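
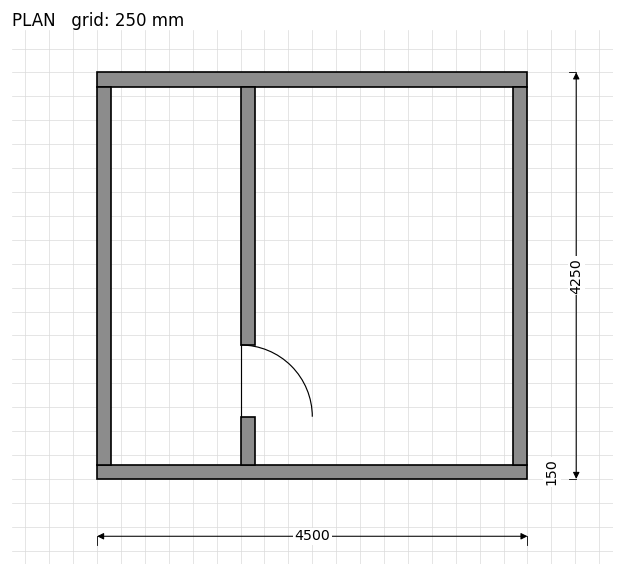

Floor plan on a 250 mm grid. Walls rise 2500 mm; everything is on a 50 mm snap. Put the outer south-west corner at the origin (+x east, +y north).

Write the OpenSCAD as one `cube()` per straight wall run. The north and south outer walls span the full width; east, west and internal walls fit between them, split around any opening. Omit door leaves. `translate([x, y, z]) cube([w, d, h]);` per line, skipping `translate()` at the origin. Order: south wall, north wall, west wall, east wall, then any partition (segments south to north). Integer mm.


cube([4500, 150, 2500]);
translate([0, 4100, 0]) cube([4500, 150, 2500]);
translate([0, 150, 0]) cube([150, 3950, 2500]);
translate([4350, 150, 0]) cube([150, 3950, 2500]);
translate([1500, 150, 0]) cube([150, 500, 2500]);
translate([1500, 1400, 0]) cube([150, 2700, 2500]);


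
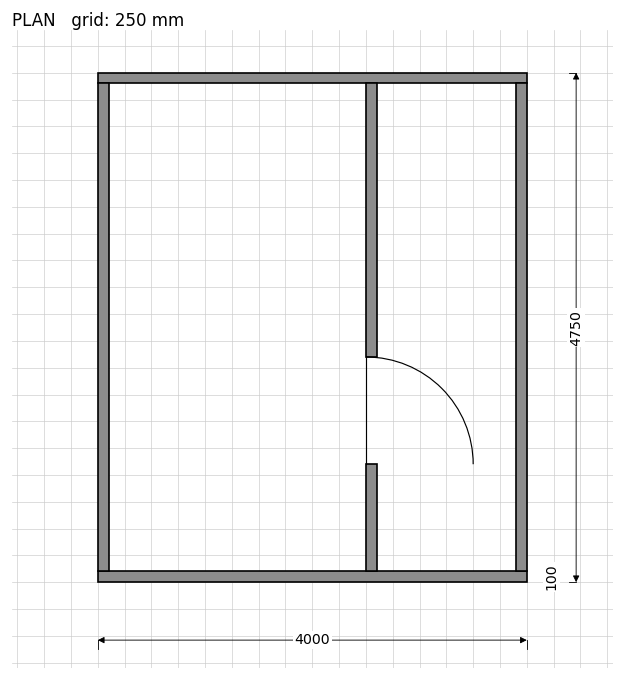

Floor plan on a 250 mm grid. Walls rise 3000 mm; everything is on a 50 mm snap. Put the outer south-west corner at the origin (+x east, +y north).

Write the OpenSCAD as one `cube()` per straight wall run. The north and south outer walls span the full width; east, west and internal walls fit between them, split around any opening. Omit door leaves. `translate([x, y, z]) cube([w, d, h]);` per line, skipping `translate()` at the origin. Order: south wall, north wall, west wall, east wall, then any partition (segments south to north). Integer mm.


cube([4000, 100, 3000]);
translate([0, 4650, 0]) cube([4000, 100, 3000]);
translate([0, 100, 0]) cube([100, 4550, 3000]);
translate([3900, 100, 0]) cube([100, 4550, 3000]);
translate([2500, 100, 0]) cube([100, 1000, 3000]);
translate([2500, 2100, 0]) cube([100, 2550, 3000]);


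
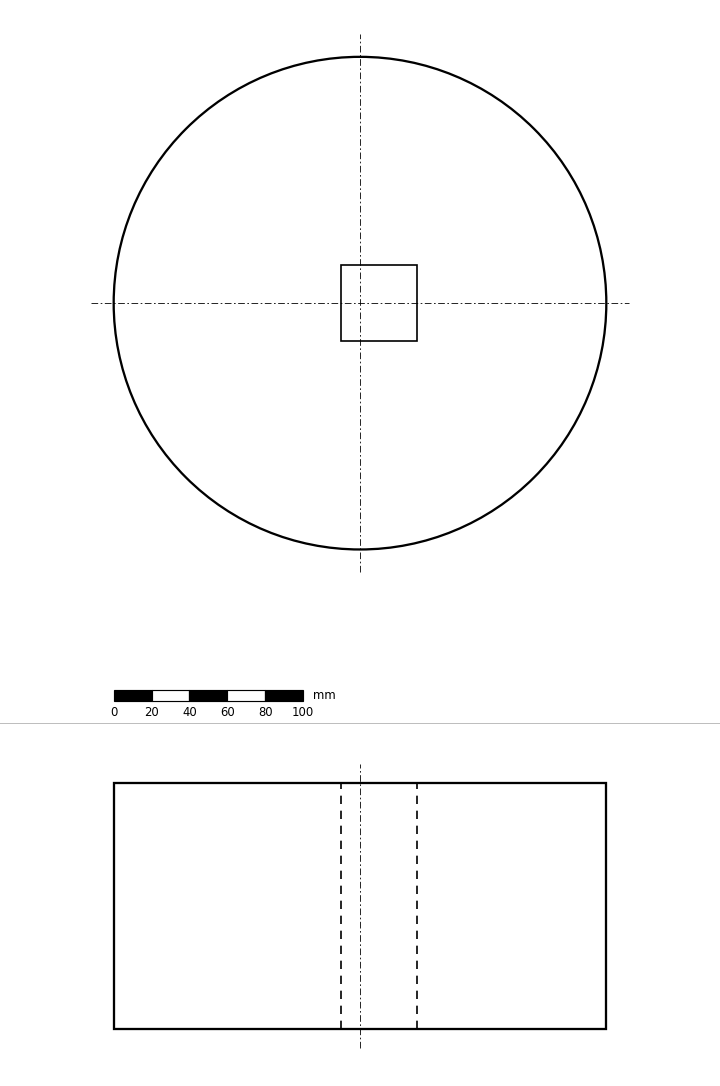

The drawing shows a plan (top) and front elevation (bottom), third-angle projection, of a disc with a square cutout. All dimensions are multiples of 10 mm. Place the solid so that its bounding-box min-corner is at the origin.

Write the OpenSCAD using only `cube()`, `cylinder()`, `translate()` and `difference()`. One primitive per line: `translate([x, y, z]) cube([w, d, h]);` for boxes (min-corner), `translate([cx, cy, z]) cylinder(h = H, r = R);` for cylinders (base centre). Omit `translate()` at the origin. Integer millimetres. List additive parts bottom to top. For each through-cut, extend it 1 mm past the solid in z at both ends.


difference() {
  translate([130, 130, 0]) cylinder(h = 130, r = 130);
  translate([120, 110, -1]) cube([40, 40, 132]);
}


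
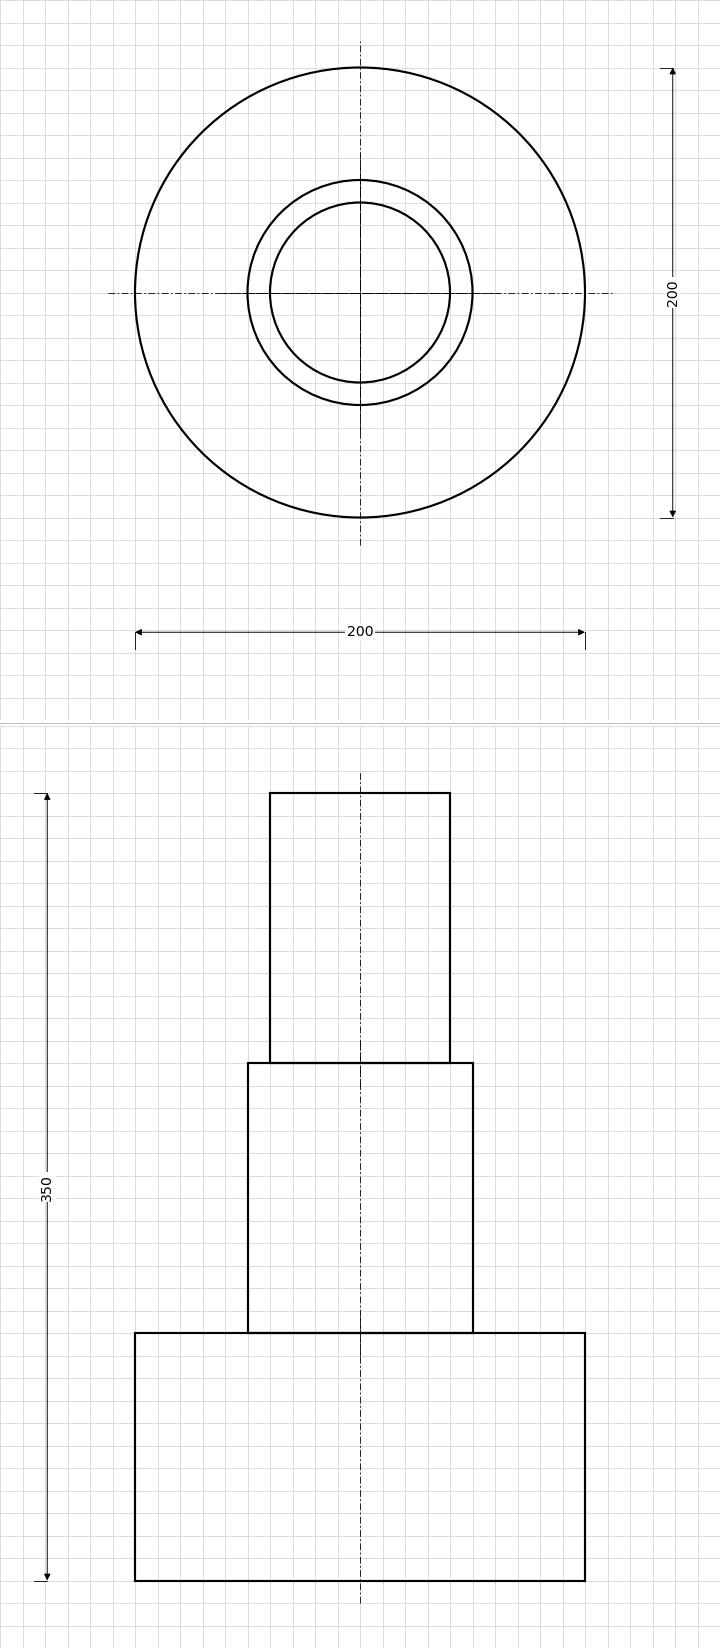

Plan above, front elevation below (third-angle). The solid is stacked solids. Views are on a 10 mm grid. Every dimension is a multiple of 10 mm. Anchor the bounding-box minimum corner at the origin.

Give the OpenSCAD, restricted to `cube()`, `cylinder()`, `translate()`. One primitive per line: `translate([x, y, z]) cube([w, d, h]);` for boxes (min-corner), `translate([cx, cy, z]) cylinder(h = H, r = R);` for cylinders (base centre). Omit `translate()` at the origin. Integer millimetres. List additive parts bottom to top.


translate([100, 100, 0]) cylinder(h = 110, r = 100);
translate([100, 100, 110]) cylinder(h = 120, r = 50);
translate([100, 100, 230]) cylinder(h = 120, r = 40);


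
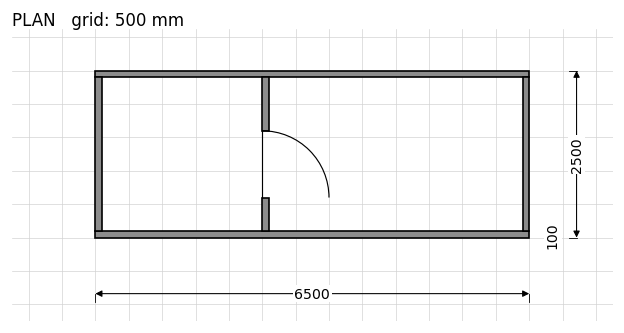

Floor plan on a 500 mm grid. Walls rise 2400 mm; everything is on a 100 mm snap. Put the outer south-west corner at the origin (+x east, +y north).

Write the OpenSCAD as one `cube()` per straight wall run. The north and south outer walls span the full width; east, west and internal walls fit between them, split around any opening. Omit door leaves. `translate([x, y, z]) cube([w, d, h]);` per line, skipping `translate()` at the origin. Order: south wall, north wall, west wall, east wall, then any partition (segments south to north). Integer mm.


cube([6500, 100, 2400]);
translate([0, 2400, 0]) cube([6500, 100, 2400]);
translate([0, 100, 0]) cube([100, 2300, 2400]);
translate([6400, 100, 0]) cube([100, 2300, 2400]);
translate([2500, 100, 0]) cube([100, 500, 2400]);
translate([2500, 1600, 0]) cube([100, 800, 2400]);


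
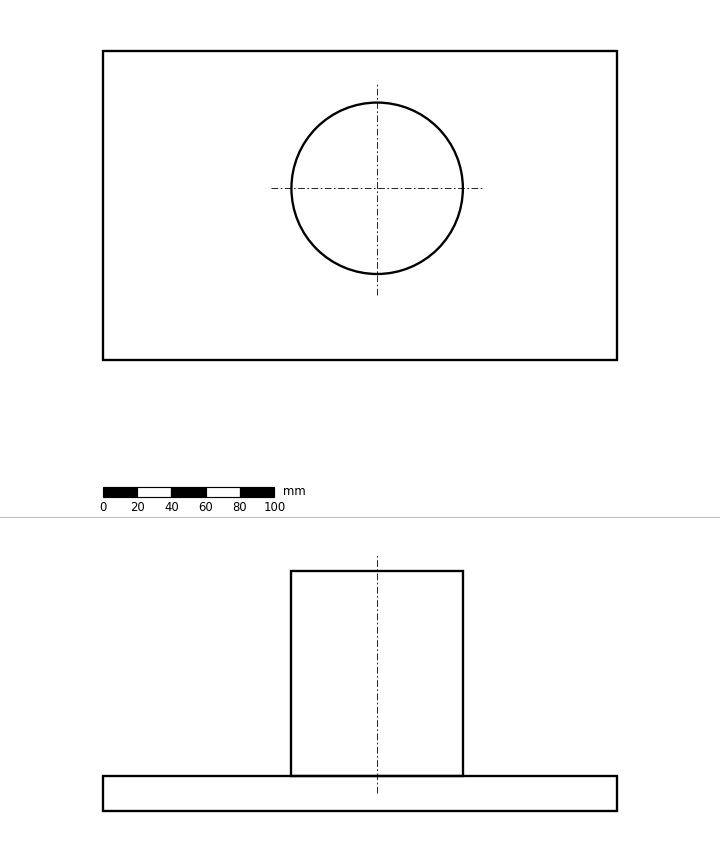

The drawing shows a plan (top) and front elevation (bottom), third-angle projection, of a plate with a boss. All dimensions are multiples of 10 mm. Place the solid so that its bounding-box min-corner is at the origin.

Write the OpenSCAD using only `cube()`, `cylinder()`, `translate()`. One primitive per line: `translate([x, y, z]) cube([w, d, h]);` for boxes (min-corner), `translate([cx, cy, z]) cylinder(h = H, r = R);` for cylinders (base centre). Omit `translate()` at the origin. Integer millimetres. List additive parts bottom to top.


cube([300, 180, 20]);
translate([160, 100, 20]) cylinder(h = 120, r = 50);


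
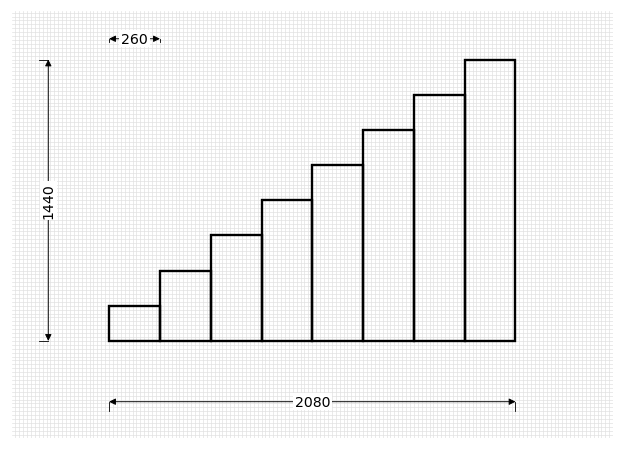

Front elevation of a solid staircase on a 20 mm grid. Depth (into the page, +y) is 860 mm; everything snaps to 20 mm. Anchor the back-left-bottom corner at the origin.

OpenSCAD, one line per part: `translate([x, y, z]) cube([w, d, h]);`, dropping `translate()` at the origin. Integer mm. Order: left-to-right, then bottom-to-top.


cube([260, 860, 180]);
translate([260, 0, 0]) cube([260, 860, 360]);
translate([520, 0, 0]) cube([260, 860, 540]);
translate([780, 0, 0]) cube([260, 860, 720]);
translate([1040, 0, 0]) cube([260, 860, 900]);
translate([1300, 0, 0]) cube([260, 860, 1080]);
translate([1560, 0, 0]) cube([260, 860, 1260]);
translate([1820, 0, 0]) cube([260, 860, 1440]);


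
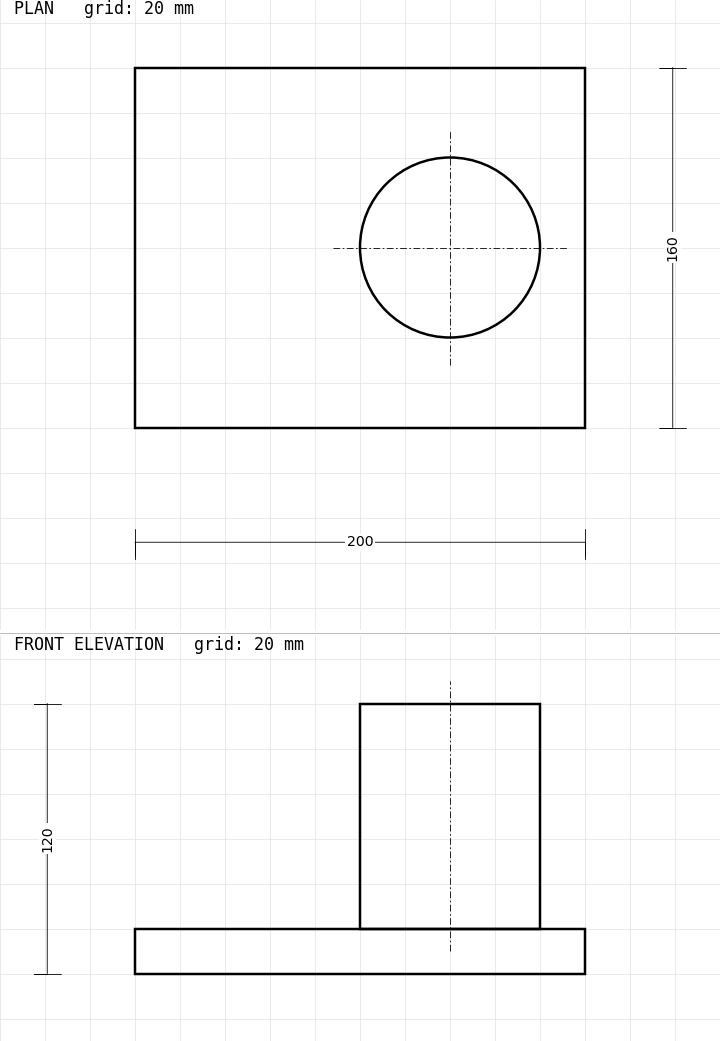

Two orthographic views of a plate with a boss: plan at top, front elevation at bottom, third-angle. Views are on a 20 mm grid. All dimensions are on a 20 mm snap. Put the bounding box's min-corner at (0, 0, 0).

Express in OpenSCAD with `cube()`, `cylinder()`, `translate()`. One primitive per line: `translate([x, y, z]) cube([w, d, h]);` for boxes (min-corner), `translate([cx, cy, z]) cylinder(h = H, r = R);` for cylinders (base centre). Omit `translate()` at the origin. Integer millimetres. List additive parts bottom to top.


cube([200, 160, 20]);
translate([140, 80, 20]) cylinder(h = 100, r = 40);


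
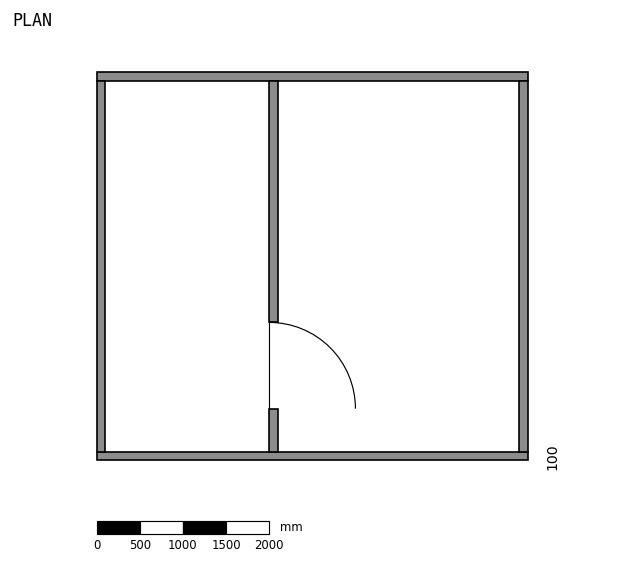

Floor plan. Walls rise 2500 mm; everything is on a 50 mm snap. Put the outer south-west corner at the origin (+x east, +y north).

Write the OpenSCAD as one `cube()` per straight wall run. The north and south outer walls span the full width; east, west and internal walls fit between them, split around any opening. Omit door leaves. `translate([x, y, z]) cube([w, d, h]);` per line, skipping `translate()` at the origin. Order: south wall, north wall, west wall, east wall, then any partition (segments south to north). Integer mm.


cube([5000, 100, 2500]);
translate([0, 4400, 0]) cube([5000, 100, 2500]);
translate([0, 100, 0]) cube([100, 4300, 2500]);
translate([4900, 100, 0]) cube([100, 4300, 2500]);
translate([2000, 100, 0]) cube([100, 500, 2500]);
translate([2000, 1600, 0]) cube([100, 2800, 2500]);


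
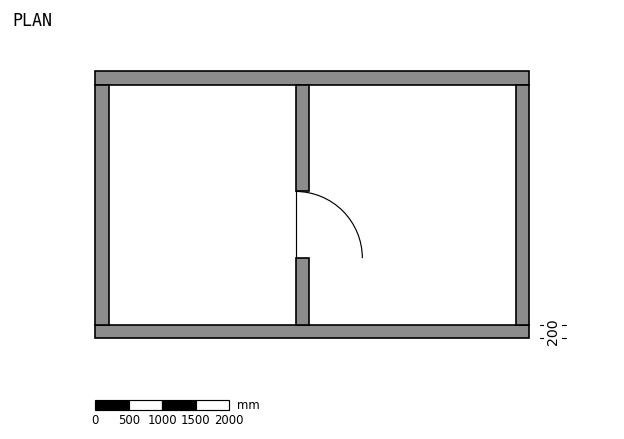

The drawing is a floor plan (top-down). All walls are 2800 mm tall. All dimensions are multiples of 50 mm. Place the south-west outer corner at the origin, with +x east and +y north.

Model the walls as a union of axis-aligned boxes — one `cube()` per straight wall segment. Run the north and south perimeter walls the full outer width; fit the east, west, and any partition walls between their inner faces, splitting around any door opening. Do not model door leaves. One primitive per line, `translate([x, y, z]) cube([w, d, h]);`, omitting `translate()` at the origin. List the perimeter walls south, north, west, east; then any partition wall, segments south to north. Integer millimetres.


cube([6500, 200, 2800]);
translate([0, 3800, 0]) cube([6500, 200, 2800]);
translate([0, 200, 0]) cube([200, 3600, 2800]);
translate([6300, 200, 0]) cube([200, 3600, 2800]);
translate([3000, 200, 0]) cube([200, 1000, 2800]);
translate([3000, 2200, 0]) cube([200, 1600, 2800]);


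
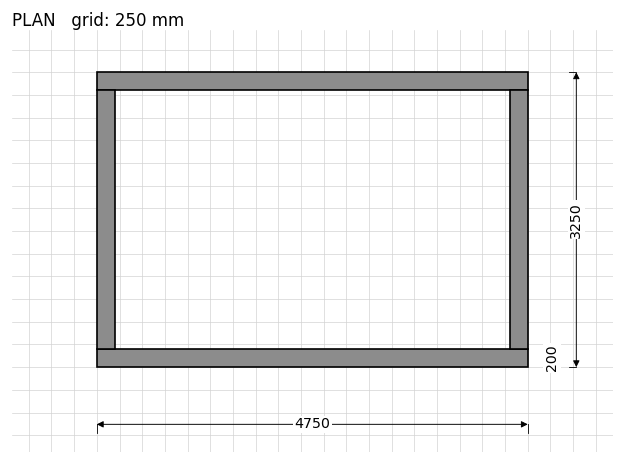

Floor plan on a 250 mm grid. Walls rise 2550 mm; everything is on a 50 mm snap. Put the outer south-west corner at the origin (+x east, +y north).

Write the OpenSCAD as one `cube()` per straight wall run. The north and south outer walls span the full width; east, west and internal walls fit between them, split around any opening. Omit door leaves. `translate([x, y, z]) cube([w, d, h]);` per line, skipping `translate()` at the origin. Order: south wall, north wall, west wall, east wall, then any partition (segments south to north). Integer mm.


cube([4750, 200, 2550]);
translate([0, 3050, 0]) cube([4750, 200, 2550]);
translate([0, 200, 0]) cube([200, 2850, 2550]);
translate([4550, 200, 0]) cube([200, 2850, 2550]);


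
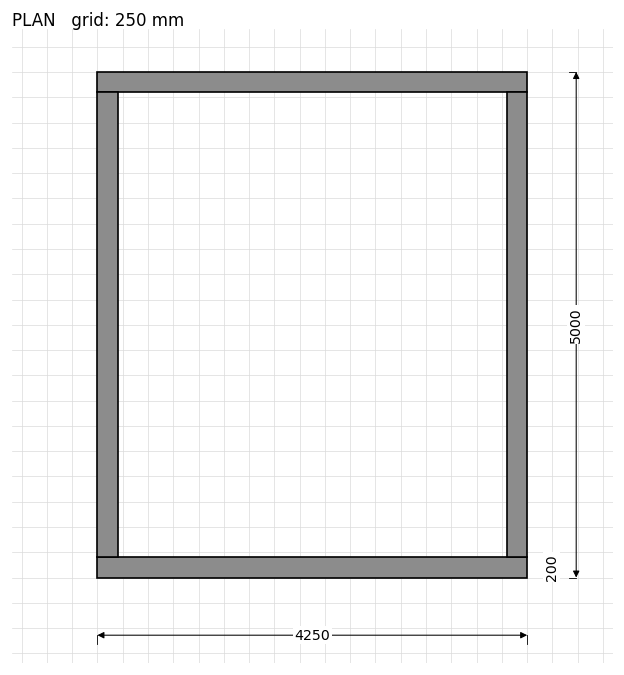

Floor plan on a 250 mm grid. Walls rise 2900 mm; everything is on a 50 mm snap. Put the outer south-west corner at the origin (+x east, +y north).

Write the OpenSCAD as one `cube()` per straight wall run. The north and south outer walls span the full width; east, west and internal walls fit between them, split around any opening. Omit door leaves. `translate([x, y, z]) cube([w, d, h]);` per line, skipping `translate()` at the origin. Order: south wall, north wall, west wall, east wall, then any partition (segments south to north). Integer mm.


cube([4250, 200, 2900]);
translate([0, 4800, 0]) cube([4250, 200, 2900]);
translate([0, 200, 0]) cube([200, 4600, 2900]);
translate([4050, 200, 0]) cube([200, 4600, 2900]);


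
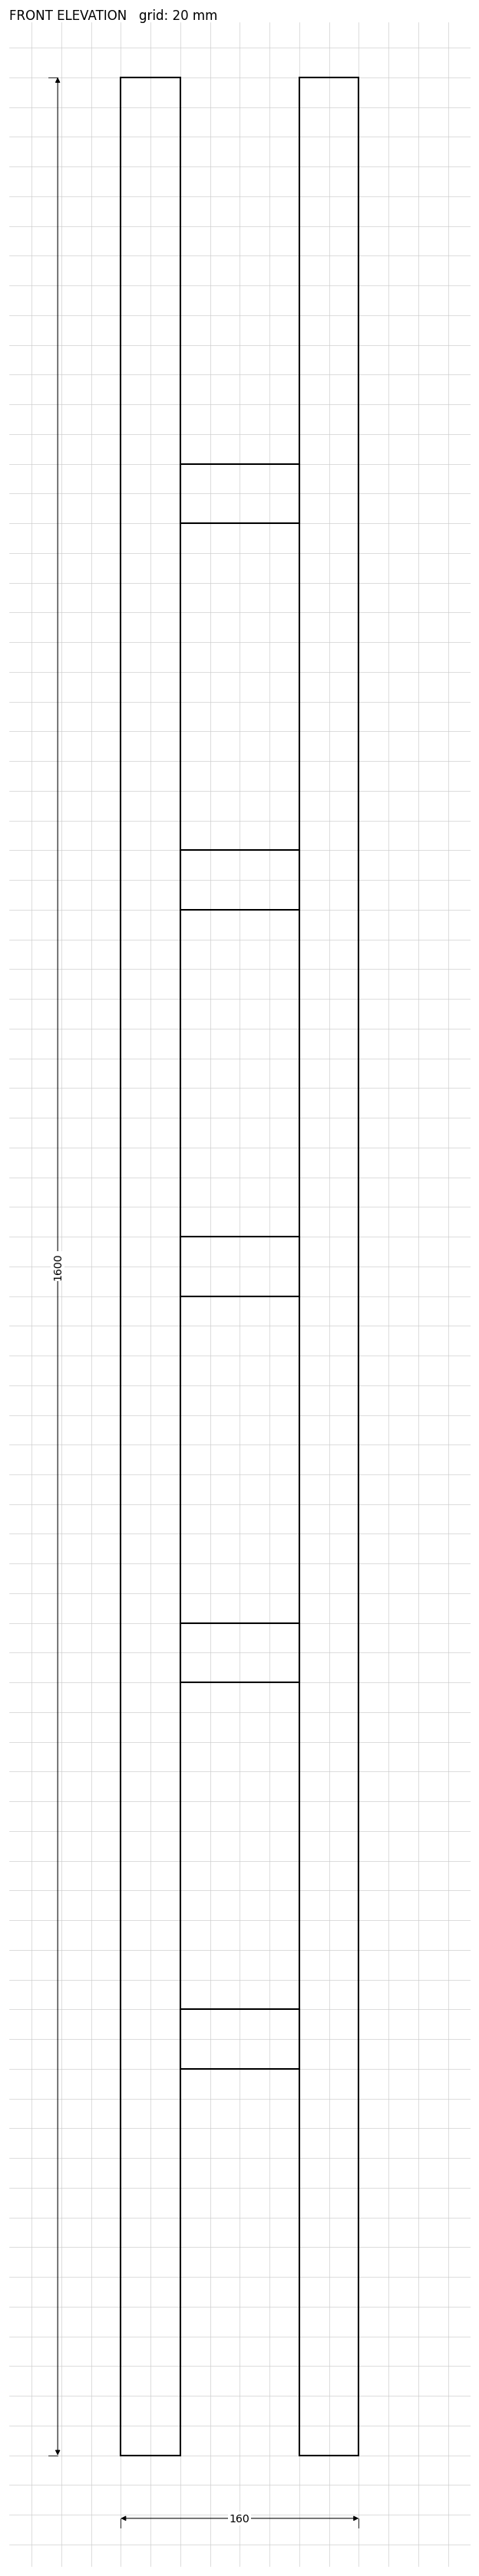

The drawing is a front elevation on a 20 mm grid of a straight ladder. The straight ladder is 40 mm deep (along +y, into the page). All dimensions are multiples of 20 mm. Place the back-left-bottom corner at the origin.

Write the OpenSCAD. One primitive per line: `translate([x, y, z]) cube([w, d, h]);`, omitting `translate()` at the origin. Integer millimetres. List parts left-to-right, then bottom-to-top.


cube([40, 40, 1600]);
translate([40, 0, 260]) cube([80, 40, 40]);
translate([40, 0, 520]) cube([80, 40, 40]);
translate([40, 0, 780]) cube([80, 40, 40]);
translate([40, 0, 1040]) cube([80, 40, 40]);
translate([40, 0, 1300]) cube([80, 40, 40]);
translate([120, 0, 0]) cube([40, 40, 1600]);


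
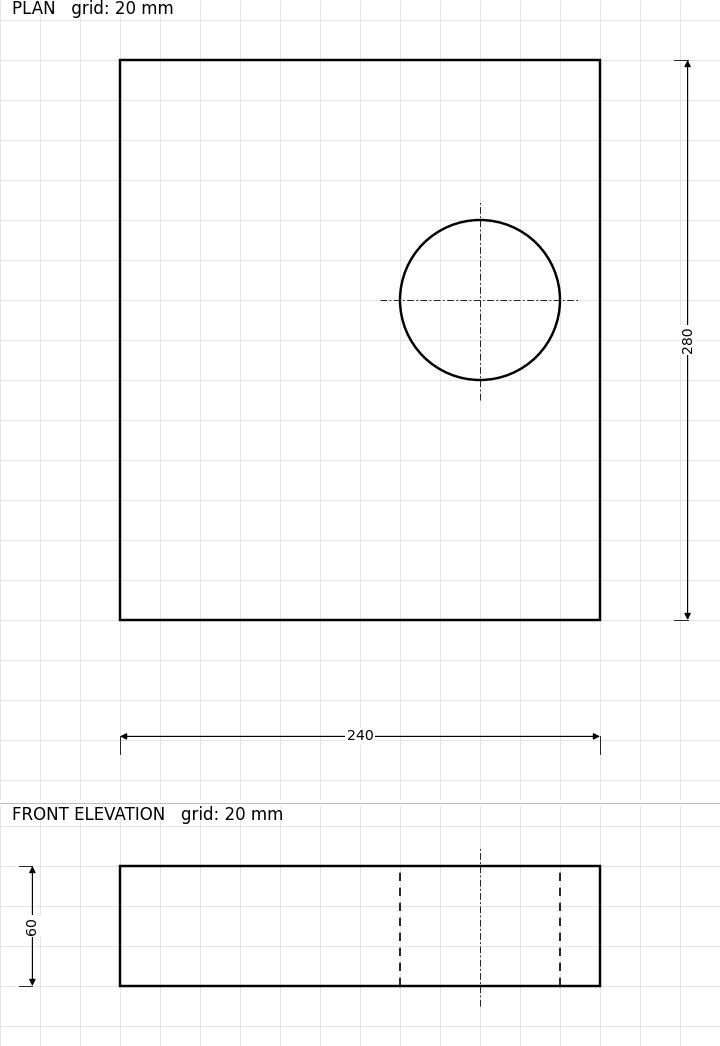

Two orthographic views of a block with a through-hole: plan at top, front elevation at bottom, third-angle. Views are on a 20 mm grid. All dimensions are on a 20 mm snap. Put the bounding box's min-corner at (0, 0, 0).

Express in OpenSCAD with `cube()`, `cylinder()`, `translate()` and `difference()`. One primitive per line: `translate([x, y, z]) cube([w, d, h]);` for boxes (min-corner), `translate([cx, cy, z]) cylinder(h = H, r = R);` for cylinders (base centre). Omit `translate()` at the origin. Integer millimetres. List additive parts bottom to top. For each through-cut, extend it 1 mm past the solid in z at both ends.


difference() {
  cube([240, 280, 60]);
  translate([180, 160, -1]) cylinder(h = 62, r = 40);
}


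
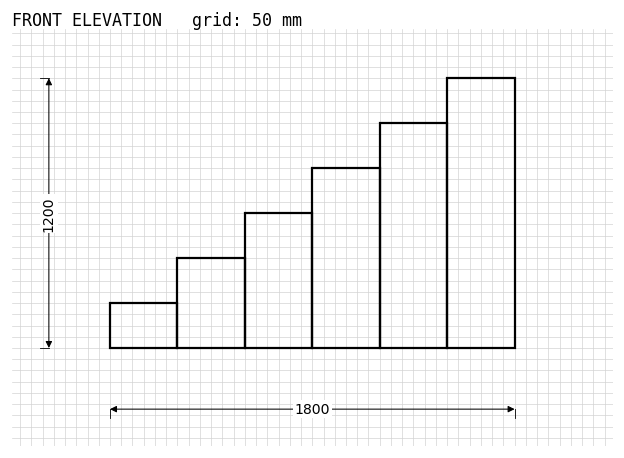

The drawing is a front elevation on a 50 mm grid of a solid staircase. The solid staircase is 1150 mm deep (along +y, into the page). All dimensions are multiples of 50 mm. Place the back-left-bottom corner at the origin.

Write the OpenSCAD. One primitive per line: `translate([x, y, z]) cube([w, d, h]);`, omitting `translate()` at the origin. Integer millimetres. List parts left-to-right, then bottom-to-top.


cube([300, 1150, 200]);
translate([300, 0, 0]) cube([300, 1150, 400]);
translate([600, 0, 0]) cube([300, 1150, 600]);
translate([900, 0, 0]) cube([300, 1150, 800]);
translate([1200, 0, 0]) cube([300, 1150, 1000]);
translate([1500, 0, 0]) cube([300, 1150, 1200]);


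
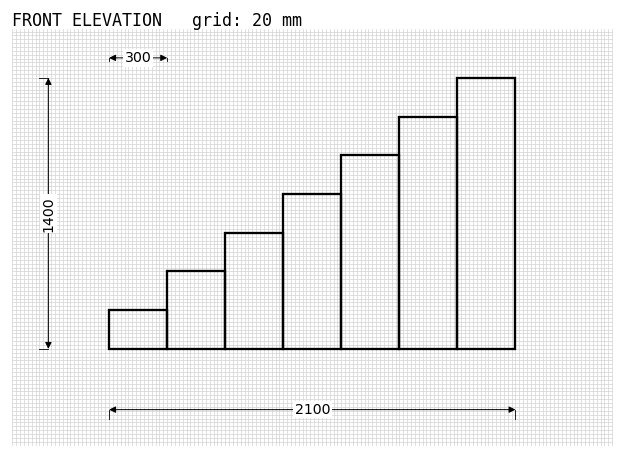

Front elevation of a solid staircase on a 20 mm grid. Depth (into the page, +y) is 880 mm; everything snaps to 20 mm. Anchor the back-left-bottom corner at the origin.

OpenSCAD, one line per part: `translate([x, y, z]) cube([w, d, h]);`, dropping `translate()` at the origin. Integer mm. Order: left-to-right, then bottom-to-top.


cube([300, 880, 200]);
translate([300, 0, 0]) cube([300, 880, 400]);
translate([600, 0, 0]) cube([300, 880, 600]);
translate([900, 0, 0]) cube([300, 880, 800]);
translate([1200, 0, 0]) cube([300, 880, 1000]);
translate([1500, 0, 0]) cube([300, 880, 1200]);
translate([1800, 0, 0]) cube([300, 880, 1400]);


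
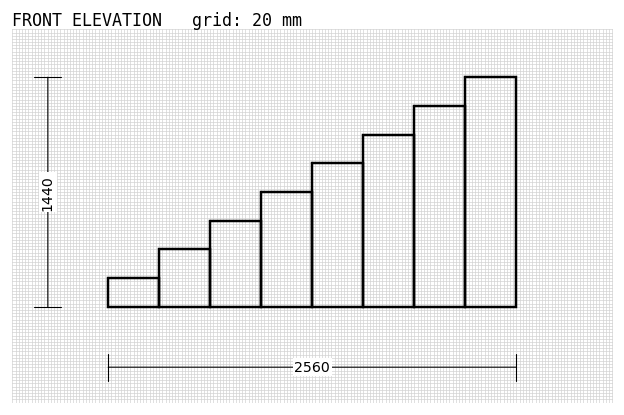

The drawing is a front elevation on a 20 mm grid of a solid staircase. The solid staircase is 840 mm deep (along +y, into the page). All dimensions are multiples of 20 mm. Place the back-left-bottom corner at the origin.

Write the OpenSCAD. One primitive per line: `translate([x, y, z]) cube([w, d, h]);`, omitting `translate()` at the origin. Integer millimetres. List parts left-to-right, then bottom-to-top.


cube([320, 840, 180]);
translate([320, 0, 0]) cube([320, 840, 360]);
translate([640, 0, 0]) cube([320, 840, 540]);
translate([960, 0, 0]) cube([320, 840, 720]);
translate([1280, 0, 0]) cube([320, 840, 900]);
translate([1600, 0, 0]) cube([320, 840, 1080]);
translate([1920, 0, 0]) cube([320, 840, 1260]);
translate([2240, 0, 0]) cube([320, 840, 1440]);


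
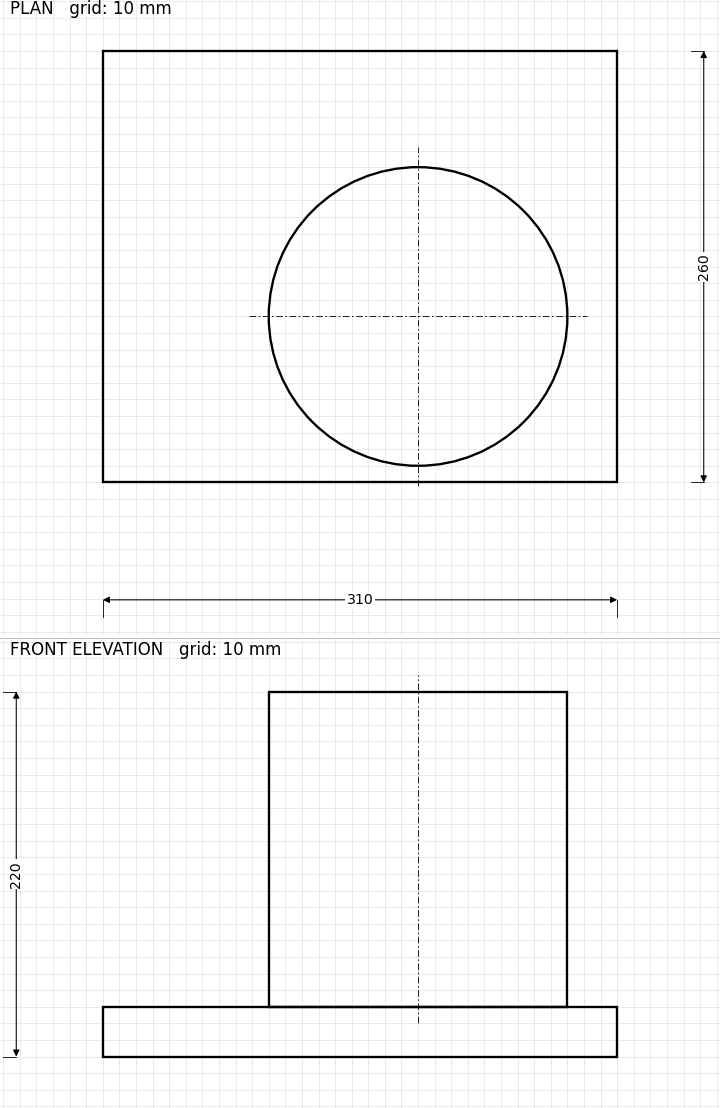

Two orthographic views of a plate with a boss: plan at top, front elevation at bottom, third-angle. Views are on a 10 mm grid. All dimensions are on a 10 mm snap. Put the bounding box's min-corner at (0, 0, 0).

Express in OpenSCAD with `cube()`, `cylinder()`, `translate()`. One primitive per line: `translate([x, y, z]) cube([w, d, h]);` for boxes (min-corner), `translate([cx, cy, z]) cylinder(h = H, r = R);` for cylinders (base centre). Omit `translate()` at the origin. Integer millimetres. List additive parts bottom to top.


cube([310, 260, 30]);
translate([190, 100, 30]) cylinder(h = 190, r = 90);


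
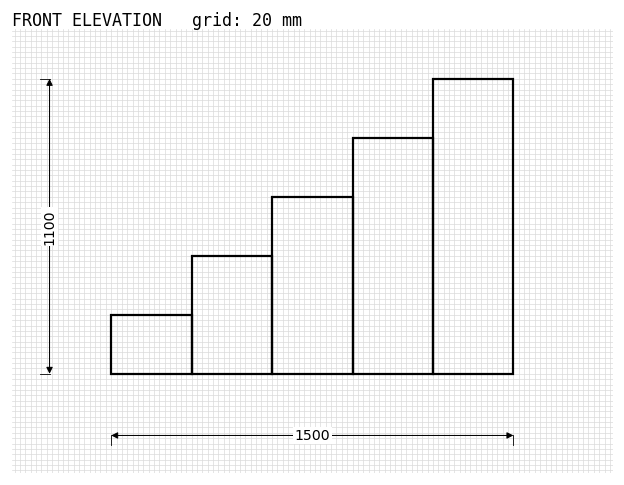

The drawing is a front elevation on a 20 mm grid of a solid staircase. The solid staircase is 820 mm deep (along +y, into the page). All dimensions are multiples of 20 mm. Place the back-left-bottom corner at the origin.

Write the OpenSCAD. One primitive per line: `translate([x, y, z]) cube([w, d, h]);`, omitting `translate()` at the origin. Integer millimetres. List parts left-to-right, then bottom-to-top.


cube([300, 820, 220]);
translate([300, 0, 0]) cube([300, 820, 440]);
translate([600, 0, 0]) cube([300, 820, 660]);
translate([900, 0, 0]) cube([300, 820, 880]);
translate([1200, 0, 0]) cube([300, 820, 1100]);


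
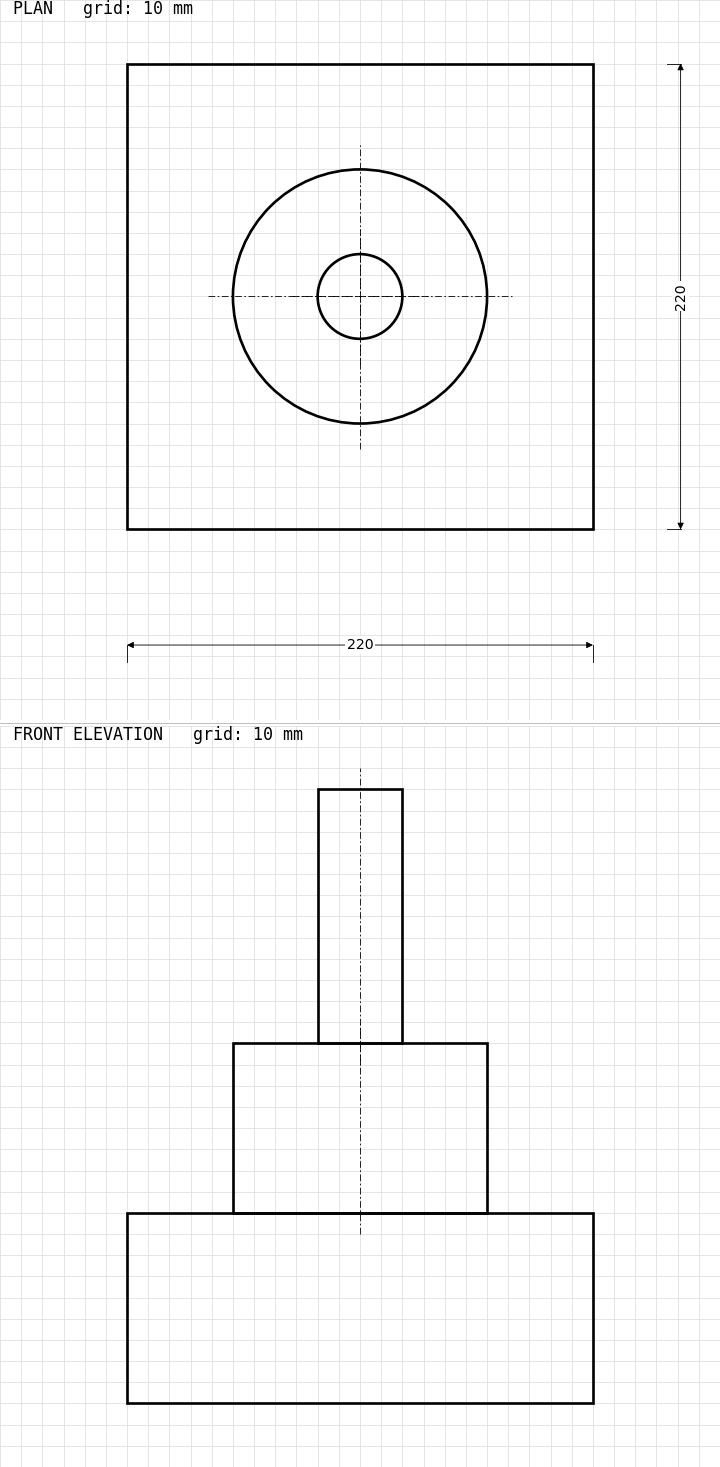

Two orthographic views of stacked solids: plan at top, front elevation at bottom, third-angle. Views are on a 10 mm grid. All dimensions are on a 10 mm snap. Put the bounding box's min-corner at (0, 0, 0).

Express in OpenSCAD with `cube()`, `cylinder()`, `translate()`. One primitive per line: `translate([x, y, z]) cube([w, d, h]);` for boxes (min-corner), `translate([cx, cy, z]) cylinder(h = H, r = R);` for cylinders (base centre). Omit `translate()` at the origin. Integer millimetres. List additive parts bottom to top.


cube([220, 220, 90]);
translate([110, 110, 90]) cylinder(h = 80, r = 60);
translate([110, 110, 170]) cylinder(h = 120, r = 20);


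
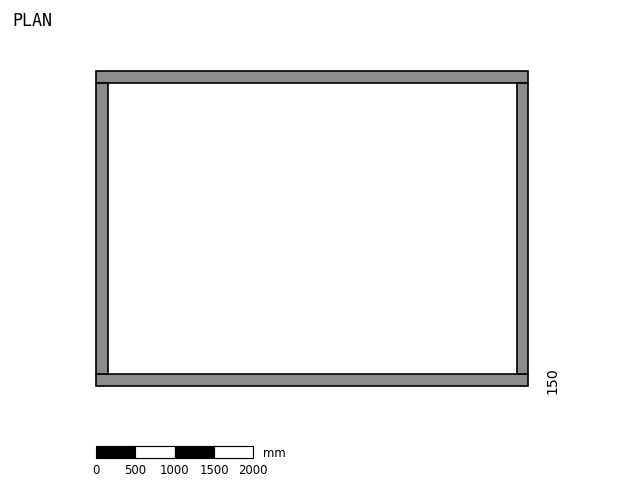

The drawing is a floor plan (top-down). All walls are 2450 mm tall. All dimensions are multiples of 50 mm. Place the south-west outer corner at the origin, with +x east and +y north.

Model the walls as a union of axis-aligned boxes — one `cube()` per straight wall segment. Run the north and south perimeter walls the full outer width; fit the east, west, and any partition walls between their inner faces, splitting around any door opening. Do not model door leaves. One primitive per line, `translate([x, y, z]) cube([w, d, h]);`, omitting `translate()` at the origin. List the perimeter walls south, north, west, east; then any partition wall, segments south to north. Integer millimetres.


cube([5500, 150, 2450]);
translate([0, 3850, 0]) cube([5500, 150, 2450]);
translate([0, 150, 0]) cube([150, 3700, 2450]);
translate([5350, 150, 0]) cube([150, 3700, 2450]);


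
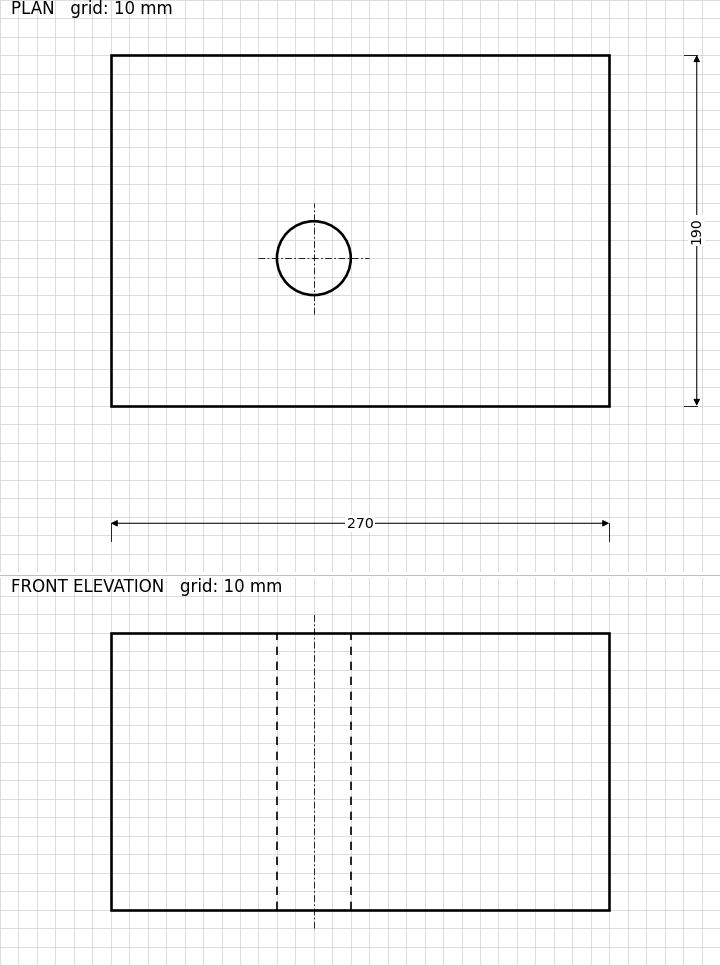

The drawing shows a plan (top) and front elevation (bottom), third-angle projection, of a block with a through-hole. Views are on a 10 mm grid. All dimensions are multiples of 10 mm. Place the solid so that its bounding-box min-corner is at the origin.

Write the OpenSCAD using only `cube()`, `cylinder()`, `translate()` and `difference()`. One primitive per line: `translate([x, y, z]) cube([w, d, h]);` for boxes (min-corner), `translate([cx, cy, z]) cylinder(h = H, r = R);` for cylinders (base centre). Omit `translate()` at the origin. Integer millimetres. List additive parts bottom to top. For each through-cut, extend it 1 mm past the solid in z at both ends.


difference() {
  cube([270, 190, 150]);
  translate([110, 80, -1]) cylinder(h = 152, r = 20);
}


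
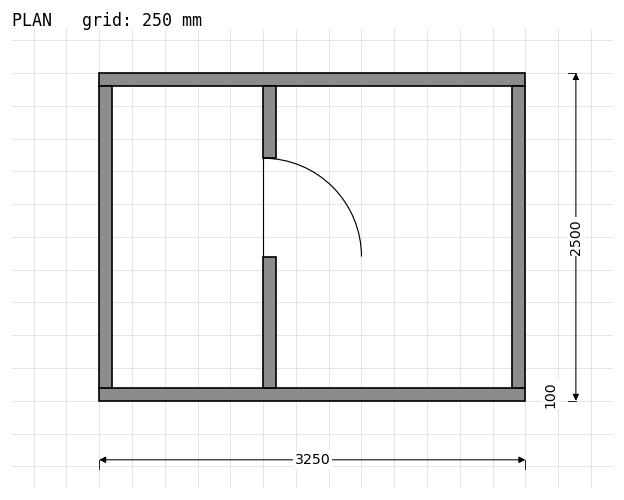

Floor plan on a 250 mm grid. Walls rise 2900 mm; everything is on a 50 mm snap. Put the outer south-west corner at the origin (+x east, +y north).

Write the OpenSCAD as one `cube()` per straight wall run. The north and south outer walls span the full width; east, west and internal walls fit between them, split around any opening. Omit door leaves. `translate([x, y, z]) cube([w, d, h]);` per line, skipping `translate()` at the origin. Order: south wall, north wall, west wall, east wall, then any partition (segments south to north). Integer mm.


cube([3250, 100, 2900]);
translate([0, 2400, 0]) cube([3250, 100, 2900]);
translate([0, 100, 0]) cube([100, 2300, 2900]);
translate([3150, 100, 0]) cube([100, 2300, 2900]);
translate([1250, 100, 0]) cube([100, 1000, 2900]);
translate([1250, 1850, 0]) cube([100, 550, 2900]);


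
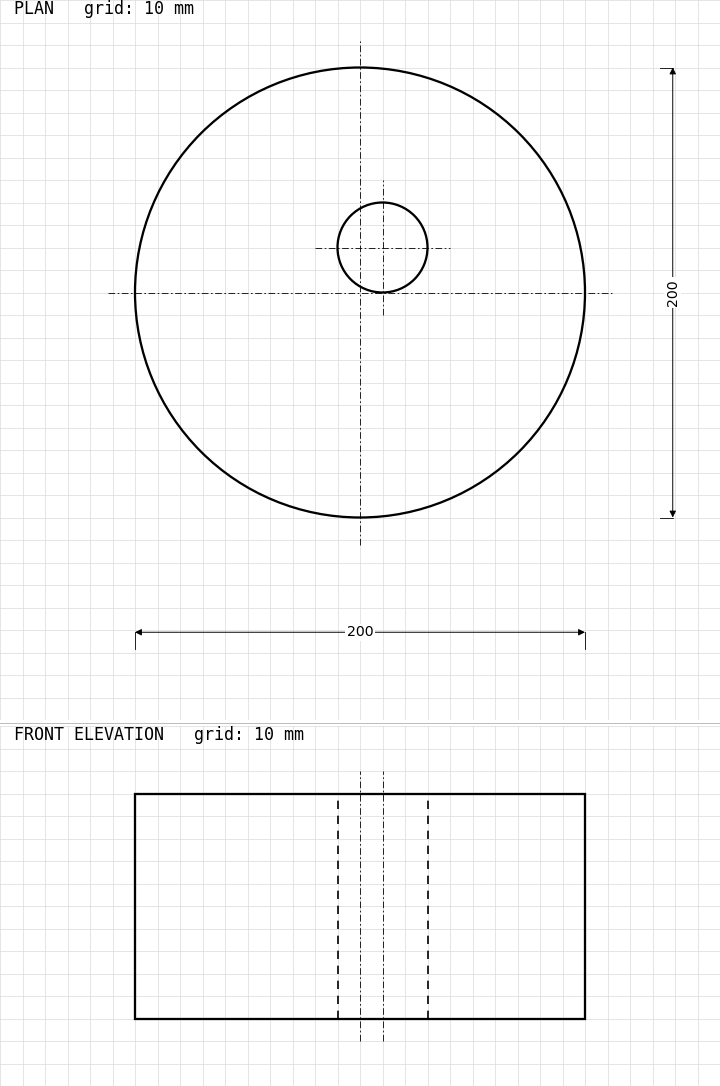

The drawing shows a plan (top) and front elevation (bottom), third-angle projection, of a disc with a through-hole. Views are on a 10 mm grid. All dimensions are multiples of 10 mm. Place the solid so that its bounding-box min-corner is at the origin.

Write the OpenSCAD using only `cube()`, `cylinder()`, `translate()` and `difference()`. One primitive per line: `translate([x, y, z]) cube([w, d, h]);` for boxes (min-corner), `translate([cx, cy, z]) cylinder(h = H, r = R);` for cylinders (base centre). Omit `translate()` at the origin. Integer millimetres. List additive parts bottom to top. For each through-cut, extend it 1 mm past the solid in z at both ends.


difference() {
  translate([100, 100, 0]) cylinder(h = 100, r = 100);
  translate([110, 120, -1]) cylinder(h = 102, r = 20);
}


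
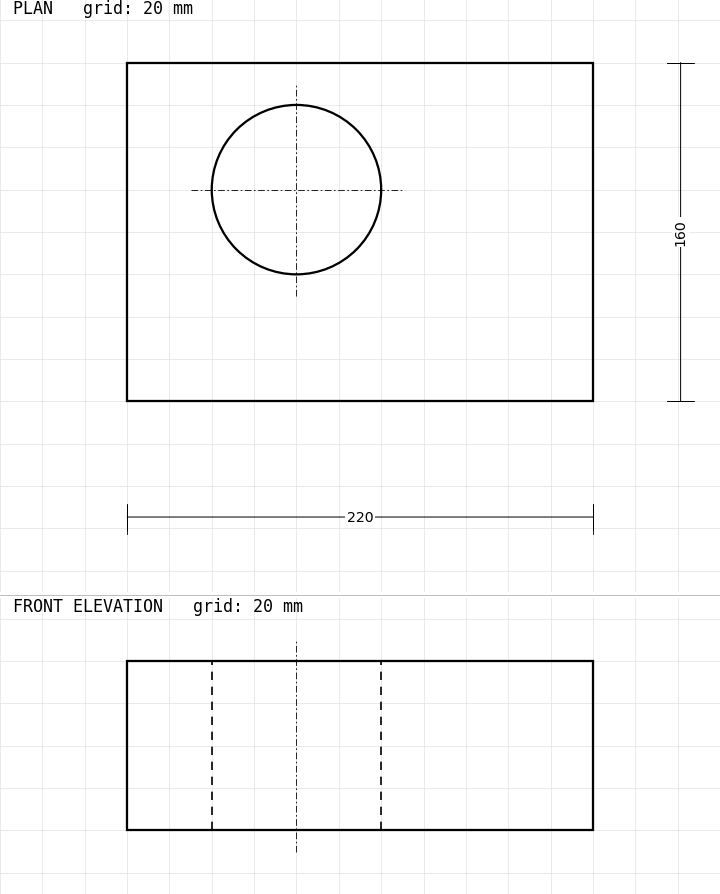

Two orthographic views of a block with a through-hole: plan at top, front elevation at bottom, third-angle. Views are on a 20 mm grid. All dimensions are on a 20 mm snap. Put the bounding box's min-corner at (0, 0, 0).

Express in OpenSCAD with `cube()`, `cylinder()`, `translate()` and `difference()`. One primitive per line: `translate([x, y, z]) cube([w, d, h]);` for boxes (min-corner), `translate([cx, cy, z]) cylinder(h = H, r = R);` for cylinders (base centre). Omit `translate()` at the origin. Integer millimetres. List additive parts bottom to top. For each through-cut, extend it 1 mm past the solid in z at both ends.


difference() {
  cube([220, 160, 80]);
  translate([80, 100, -1]) cylinder(h = 82, r = 40);
}


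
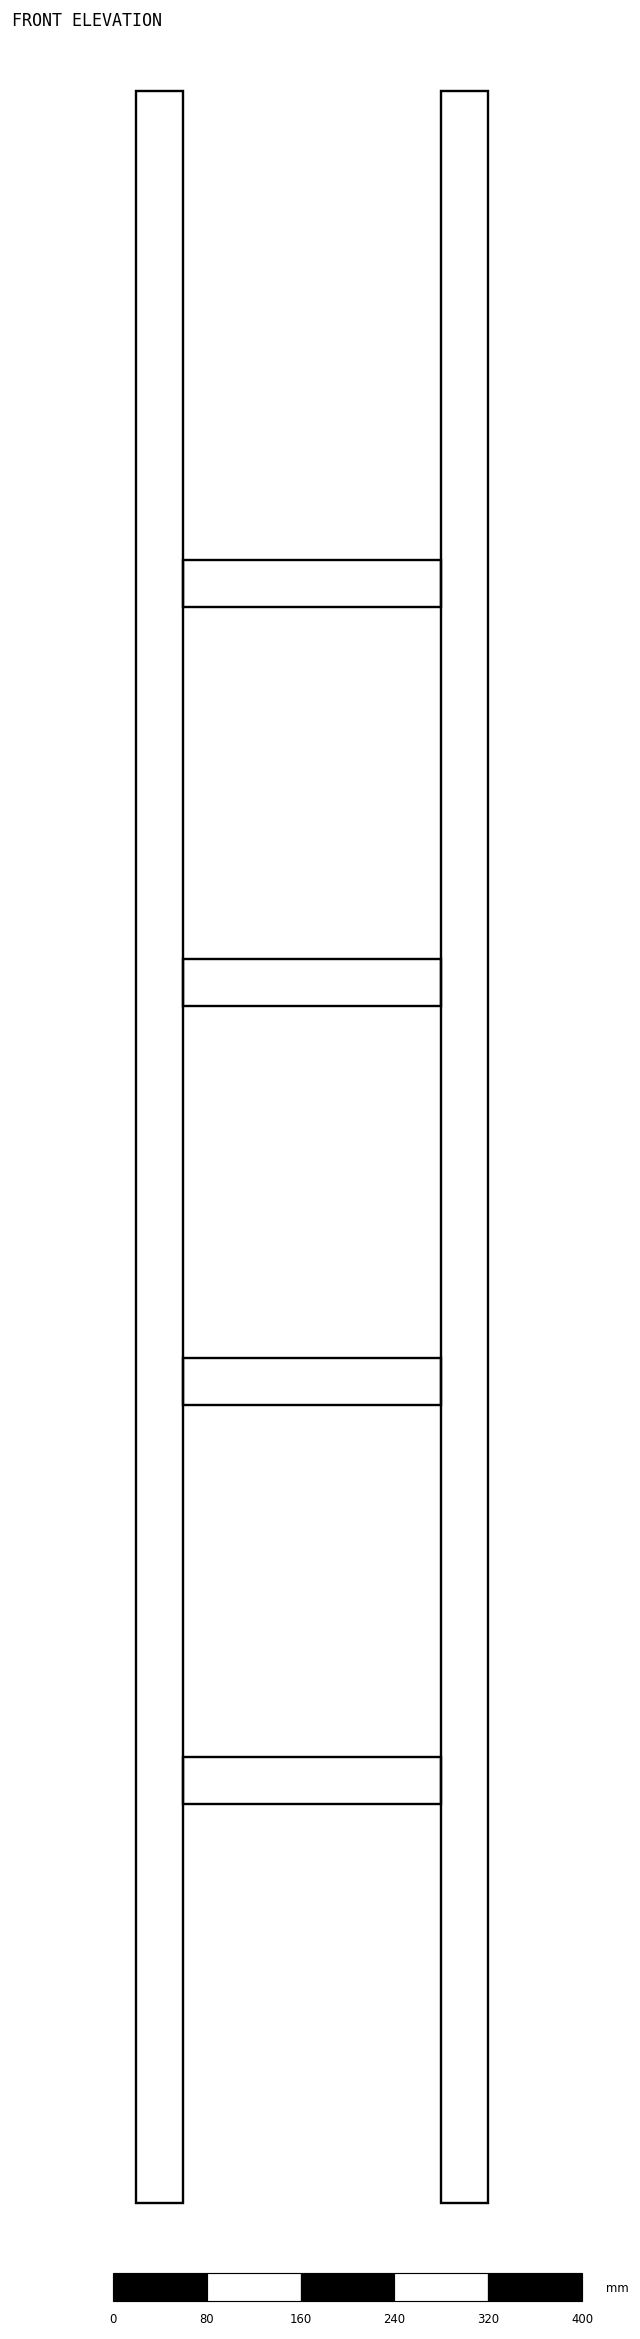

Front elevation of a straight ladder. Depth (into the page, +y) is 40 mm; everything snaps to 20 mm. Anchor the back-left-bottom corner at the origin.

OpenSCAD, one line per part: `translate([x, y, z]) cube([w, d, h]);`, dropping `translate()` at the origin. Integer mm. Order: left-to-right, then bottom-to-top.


cube([40, 40, 1800]);
translate([40, 0, 340]) cube([220, 40, 40]);
translate([40, 0, 680]) cube([220, 40, 40]);
translate([40, 0, 1020]) cube([220, 40, 40]);
translate([40, 0, 1360]) cube([220, 40, 40]);
translate([260, 0, 0]) cube([40, 40, 1800]);


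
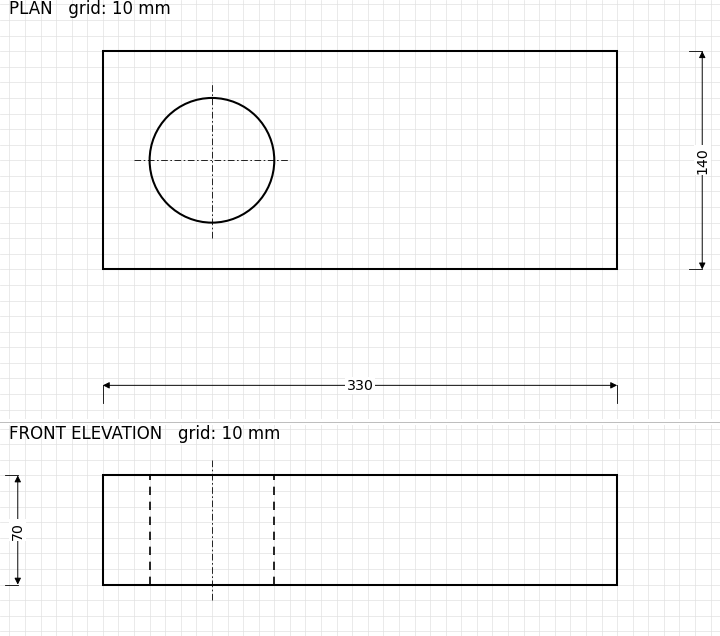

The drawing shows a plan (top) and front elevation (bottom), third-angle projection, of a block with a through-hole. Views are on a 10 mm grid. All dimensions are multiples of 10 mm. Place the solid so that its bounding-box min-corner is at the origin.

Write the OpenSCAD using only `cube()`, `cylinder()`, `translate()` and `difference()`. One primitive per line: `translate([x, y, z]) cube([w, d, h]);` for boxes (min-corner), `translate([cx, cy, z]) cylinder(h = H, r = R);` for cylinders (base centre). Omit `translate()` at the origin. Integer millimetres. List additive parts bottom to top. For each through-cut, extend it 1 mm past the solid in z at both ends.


difference() {
  cube([330, 140, 70]);
  translate([70, 70, -1]) cylinder(h = 72, r = 40);
}


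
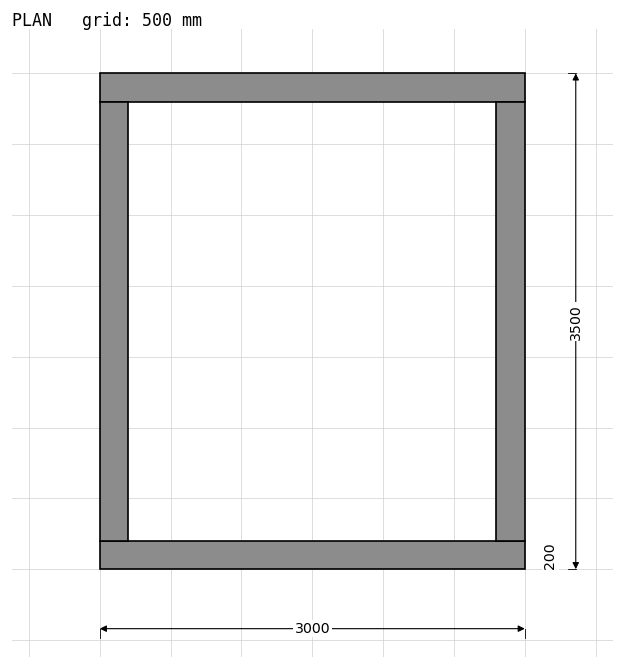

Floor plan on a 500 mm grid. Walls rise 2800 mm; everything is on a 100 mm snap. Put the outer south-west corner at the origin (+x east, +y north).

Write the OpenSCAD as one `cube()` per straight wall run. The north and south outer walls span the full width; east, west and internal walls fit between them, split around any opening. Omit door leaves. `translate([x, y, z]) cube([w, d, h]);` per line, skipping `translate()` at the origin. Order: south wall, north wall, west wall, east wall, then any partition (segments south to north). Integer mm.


cube([3000, 200, 2800]);
translate([0, 3300, 0]) cube([3000, 200, 2800]);
translate([0, 200, 0]) cube([200, 3100, 2800]);
translate([2800, 200, 0]) cube([200, 3100, 2800]);


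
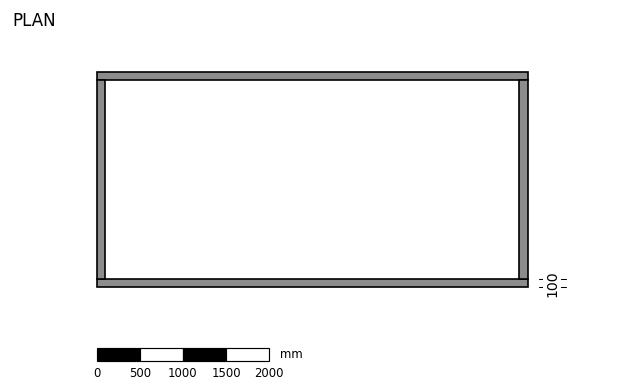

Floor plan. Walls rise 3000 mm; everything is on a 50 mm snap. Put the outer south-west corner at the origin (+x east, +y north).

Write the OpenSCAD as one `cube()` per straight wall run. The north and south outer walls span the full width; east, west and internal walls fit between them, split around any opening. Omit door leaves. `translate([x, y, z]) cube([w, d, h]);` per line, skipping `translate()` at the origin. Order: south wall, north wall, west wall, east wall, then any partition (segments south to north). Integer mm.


cube([5000, 100, 3000]);
translate([0, 2400, 0]) cube([5000, 100, 3000]);
translate([0, 100, 0]) cube([100, 2300, 3000]);
translate([4900, 100, 0]) cube([100, 2300, 3000]);


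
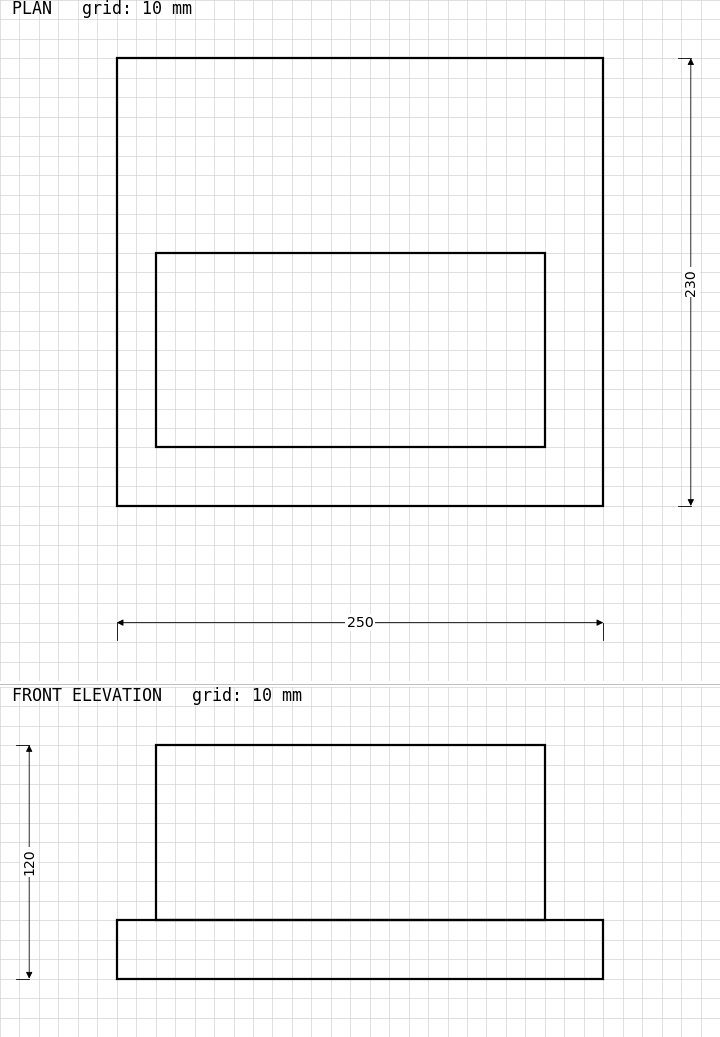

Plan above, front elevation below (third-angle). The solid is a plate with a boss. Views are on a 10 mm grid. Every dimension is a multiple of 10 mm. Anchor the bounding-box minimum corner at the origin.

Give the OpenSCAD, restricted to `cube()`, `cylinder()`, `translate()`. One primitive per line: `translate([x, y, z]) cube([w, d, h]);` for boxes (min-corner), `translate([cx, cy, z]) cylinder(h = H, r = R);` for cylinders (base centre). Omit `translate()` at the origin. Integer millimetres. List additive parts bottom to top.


cube([250, 230, 30]);
translate([20, 30, 30]) cube([200, 100, 90]);


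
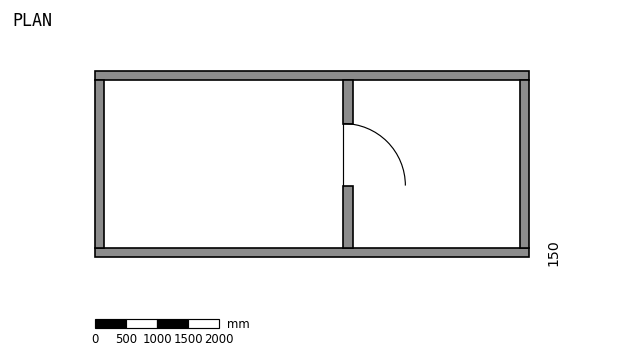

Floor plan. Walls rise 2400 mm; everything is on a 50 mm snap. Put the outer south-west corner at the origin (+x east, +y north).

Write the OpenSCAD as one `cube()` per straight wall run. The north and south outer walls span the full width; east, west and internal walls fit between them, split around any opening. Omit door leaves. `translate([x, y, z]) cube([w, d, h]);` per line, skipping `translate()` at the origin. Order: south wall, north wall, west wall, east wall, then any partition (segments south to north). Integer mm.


cube([7000, 150, 2400]);
translate([0, 2850, 0]) cube([7000, 150, 2400]);
translate([0, 150, 0]) cube([150, 2700, 2400]);
translate([6850, 150, 0]) cube([150, 2700, 2400]);
translate([4000, 150, 0]) cube([150, 1000, 2400]);
translate([4000, 2150, 0]) cube([150, 700, 2400]);


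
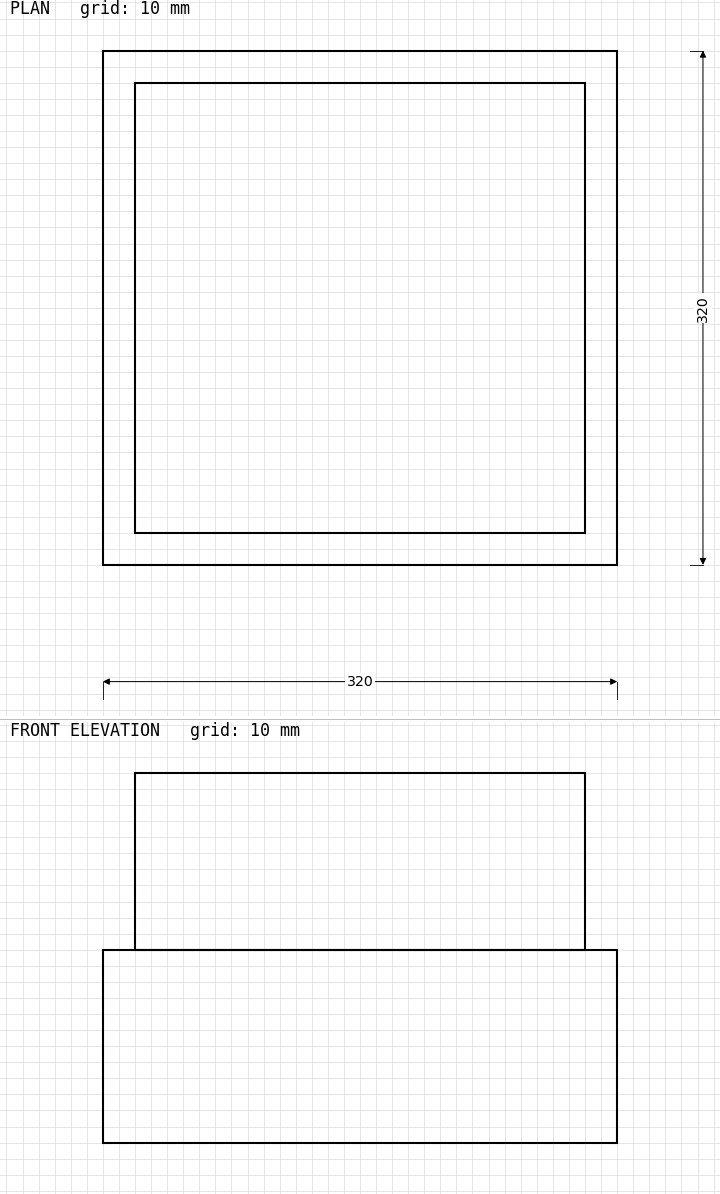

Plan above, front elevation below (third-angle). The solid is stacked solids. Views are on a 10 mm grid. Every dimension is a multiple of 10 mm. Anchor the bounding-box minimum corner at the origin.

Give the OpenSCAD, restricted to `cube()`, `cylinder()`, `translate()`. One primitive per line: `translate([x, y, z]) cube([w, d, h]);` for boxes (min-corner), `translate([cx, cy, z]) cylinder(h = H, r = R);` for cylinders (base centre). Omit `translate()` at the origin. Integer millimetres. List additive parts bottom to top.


cube([320, 320, 120]);
translate([20, 20, 120]) cube([280, 280, 110]);


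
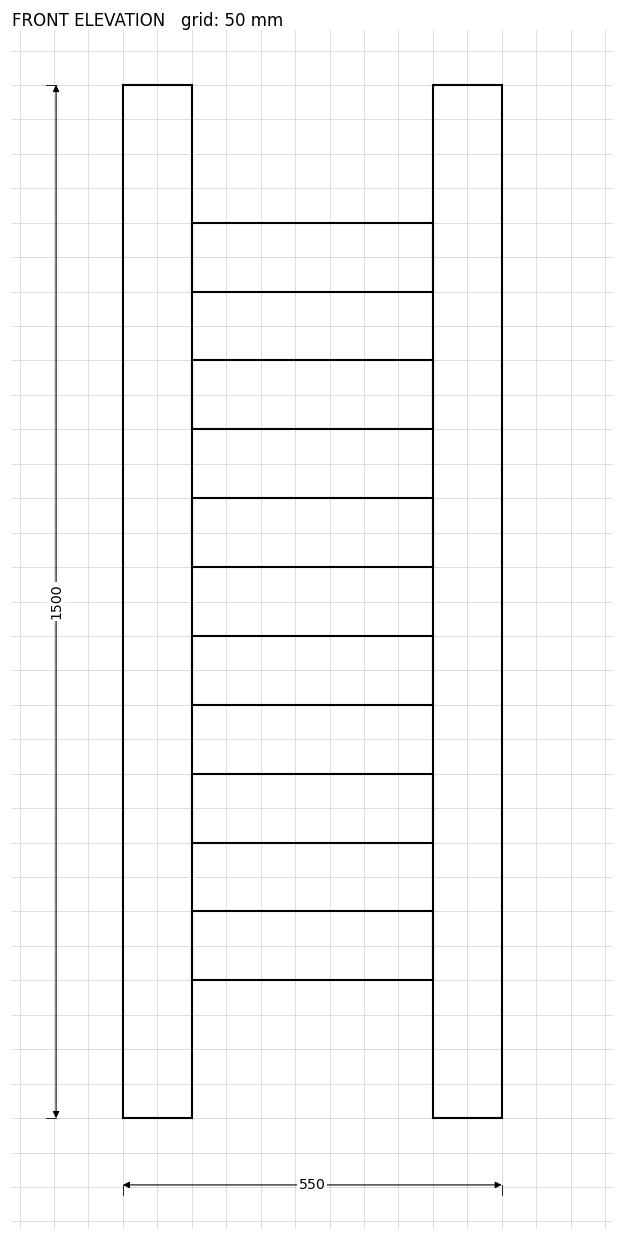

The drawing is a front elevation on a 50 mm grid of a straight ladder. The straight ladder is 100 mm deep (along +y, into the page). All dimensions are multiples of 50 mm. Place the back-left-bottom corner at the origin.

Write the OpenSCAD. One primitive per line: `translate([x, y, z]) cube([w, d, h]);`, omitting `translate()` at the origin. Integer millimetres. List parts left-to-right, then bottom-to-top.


cube([100, 100, 1500]);
translate([100, 0, 200]) cube([350, 100, 100]);
translate([100, 0, 400]) cube([350, 100, 100]);
translate([100, 0, 600]) cube([350, 100, 100]);
translate([100, 0, 800]) cube([350, 100, 100]);
translate([100, 0, 1000]) cube([350, 100, 100]);
translate([100, 0, 1200]) cube([350, 100, 100]);
translate([450, 0, 0]) cube([100, 100, 1500]);


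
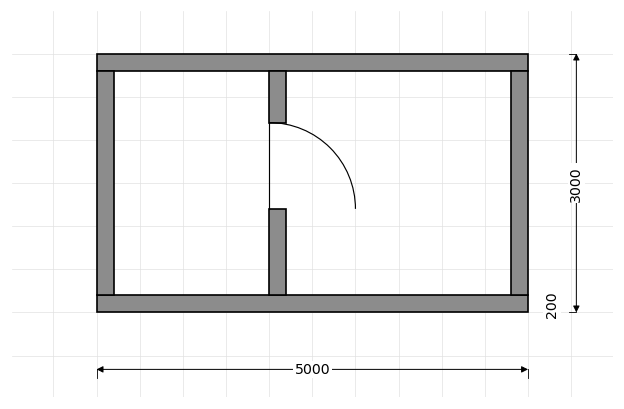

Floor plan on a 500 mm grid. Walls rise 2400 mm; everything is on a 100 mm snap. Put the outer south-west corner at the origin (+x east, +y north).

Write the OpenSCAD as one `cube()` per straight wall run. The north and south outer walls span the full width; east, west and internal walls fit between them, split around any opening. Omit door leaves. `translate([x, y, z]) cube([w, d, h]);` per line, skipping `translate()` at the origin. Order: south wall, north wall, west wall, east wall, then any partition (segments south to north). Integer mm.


cube([5000, 200, 2400]);
translate([0, 2800, 0]) cube([5000, 200, 2400]);
translate([0, 200, 0]) cube([200, 2600, 2400]);
translate([4800, 200, 0]) cube([200, 2600, 2400]);
translate([2000, 200, 0]) cube([200, 1000, 2400]);
translate([2000, 2200, 0]) cube([200, 600, 2400]);


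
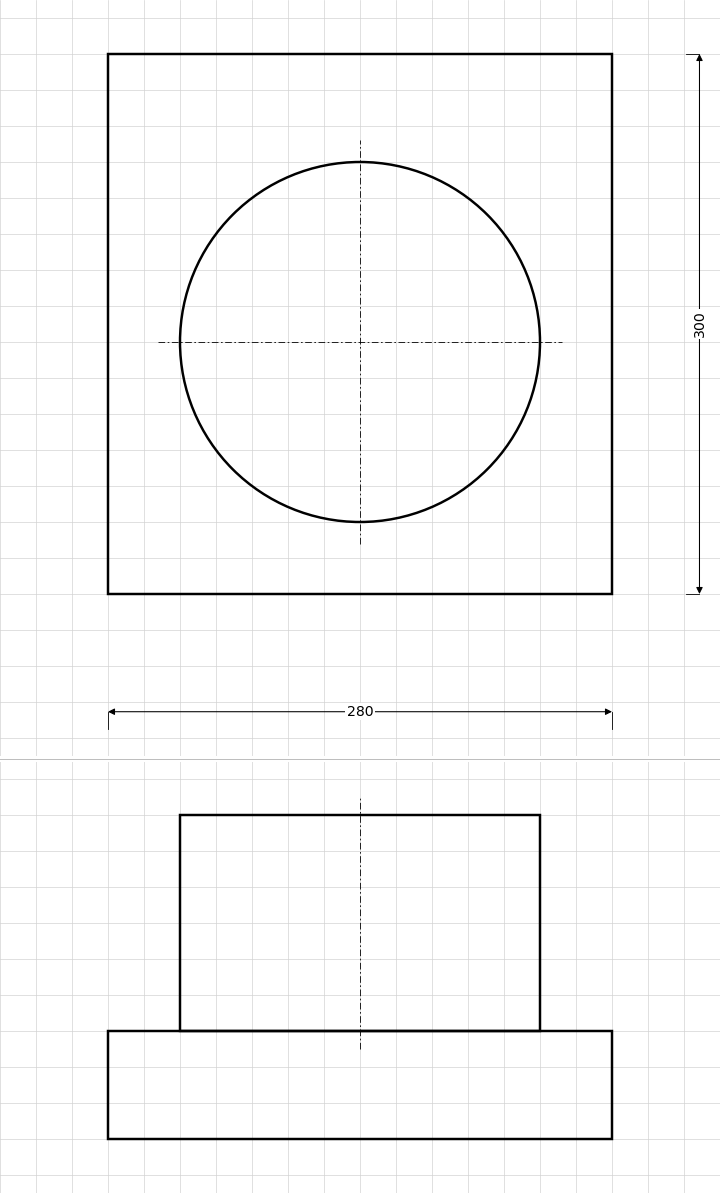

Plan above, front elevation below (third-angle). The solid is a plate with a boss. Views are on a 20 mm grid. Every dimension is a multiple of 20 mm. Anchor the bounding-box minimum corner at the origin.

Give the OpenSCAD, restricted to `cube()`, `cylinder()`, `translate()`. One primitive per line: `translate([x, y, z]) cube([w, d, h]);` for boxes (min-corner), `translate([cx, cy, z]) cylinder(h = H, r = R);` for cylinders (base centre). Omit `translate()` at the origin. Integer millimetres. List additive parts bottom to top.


cube([280, 300, 60]);
translate([140, 140, 60]) cylinder(h = 120, r = 100);


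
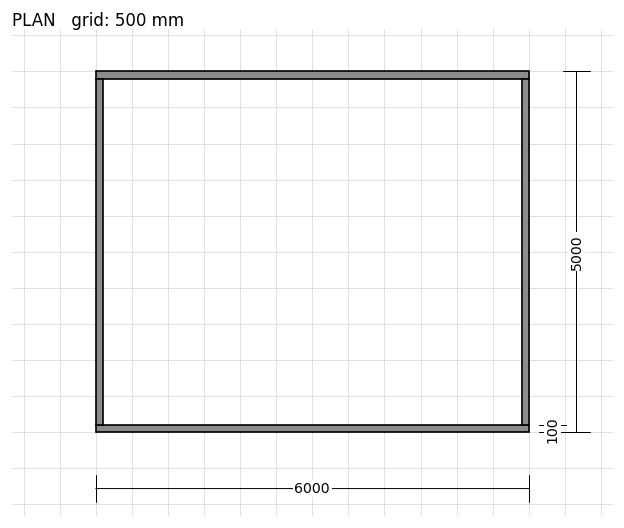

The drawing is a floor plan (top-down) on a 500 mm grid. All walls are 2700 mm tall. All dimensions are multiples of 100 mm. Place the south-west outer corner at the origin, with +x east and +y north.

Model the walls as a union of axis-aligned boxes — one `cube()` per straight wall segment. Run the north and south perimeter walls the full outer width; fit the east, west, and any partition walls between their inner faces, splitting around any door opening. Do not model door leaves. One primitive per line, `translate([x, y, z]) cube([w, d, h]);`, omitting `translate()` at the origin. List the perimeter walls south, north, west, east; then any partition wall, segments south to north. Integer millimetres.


cube([6000, 100, 2700]);
translate([0, 4900, 0]) cube([6000, 100, 2700]);
translate([0, 100, 0]) cube([100, 4800, 2700]);
translate([5900, 100, 0]) cube([100, 4800, 2700]);


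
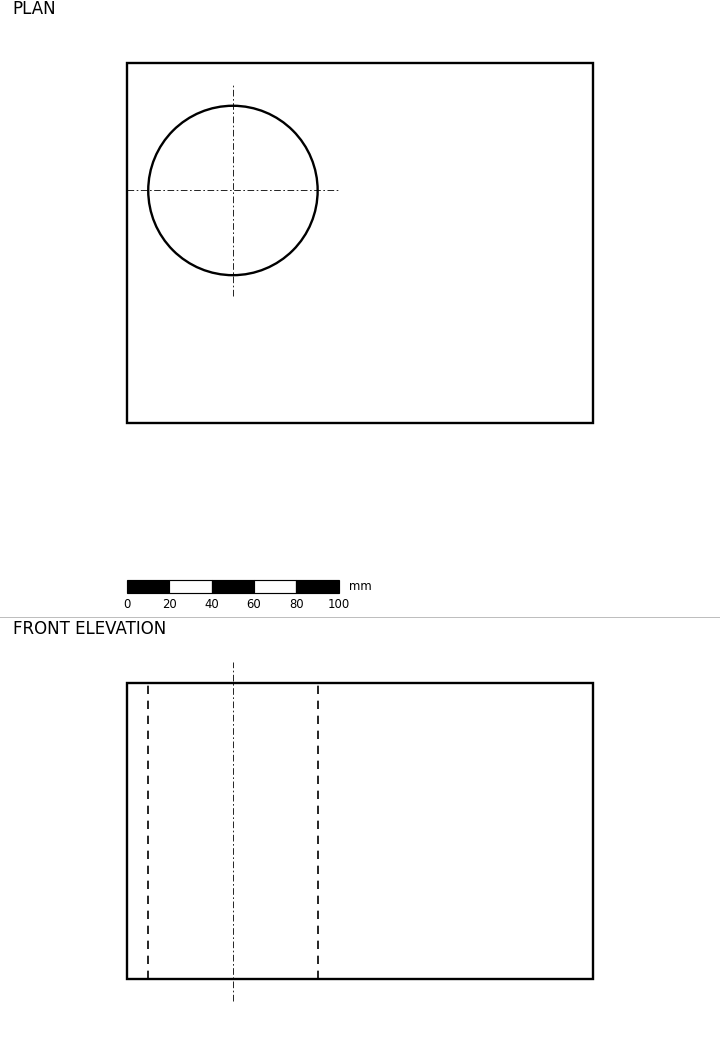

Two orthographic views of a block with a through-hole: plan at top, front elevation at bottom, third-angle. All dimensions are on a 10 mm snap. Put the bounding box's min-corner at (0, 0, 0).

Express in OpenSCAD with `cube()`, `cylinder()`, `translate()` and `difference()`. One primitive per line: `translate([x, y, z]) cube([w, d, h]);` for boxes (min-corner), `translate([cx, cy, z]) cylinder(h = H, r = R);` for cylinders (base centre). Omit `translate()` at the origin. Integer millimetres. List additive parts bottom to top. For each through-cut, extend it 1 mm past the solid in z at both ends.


difference() {
  cube([220, 170, 140]);
  translate([50, 110, -1]) cylinder(h = 142, r = 40);
}


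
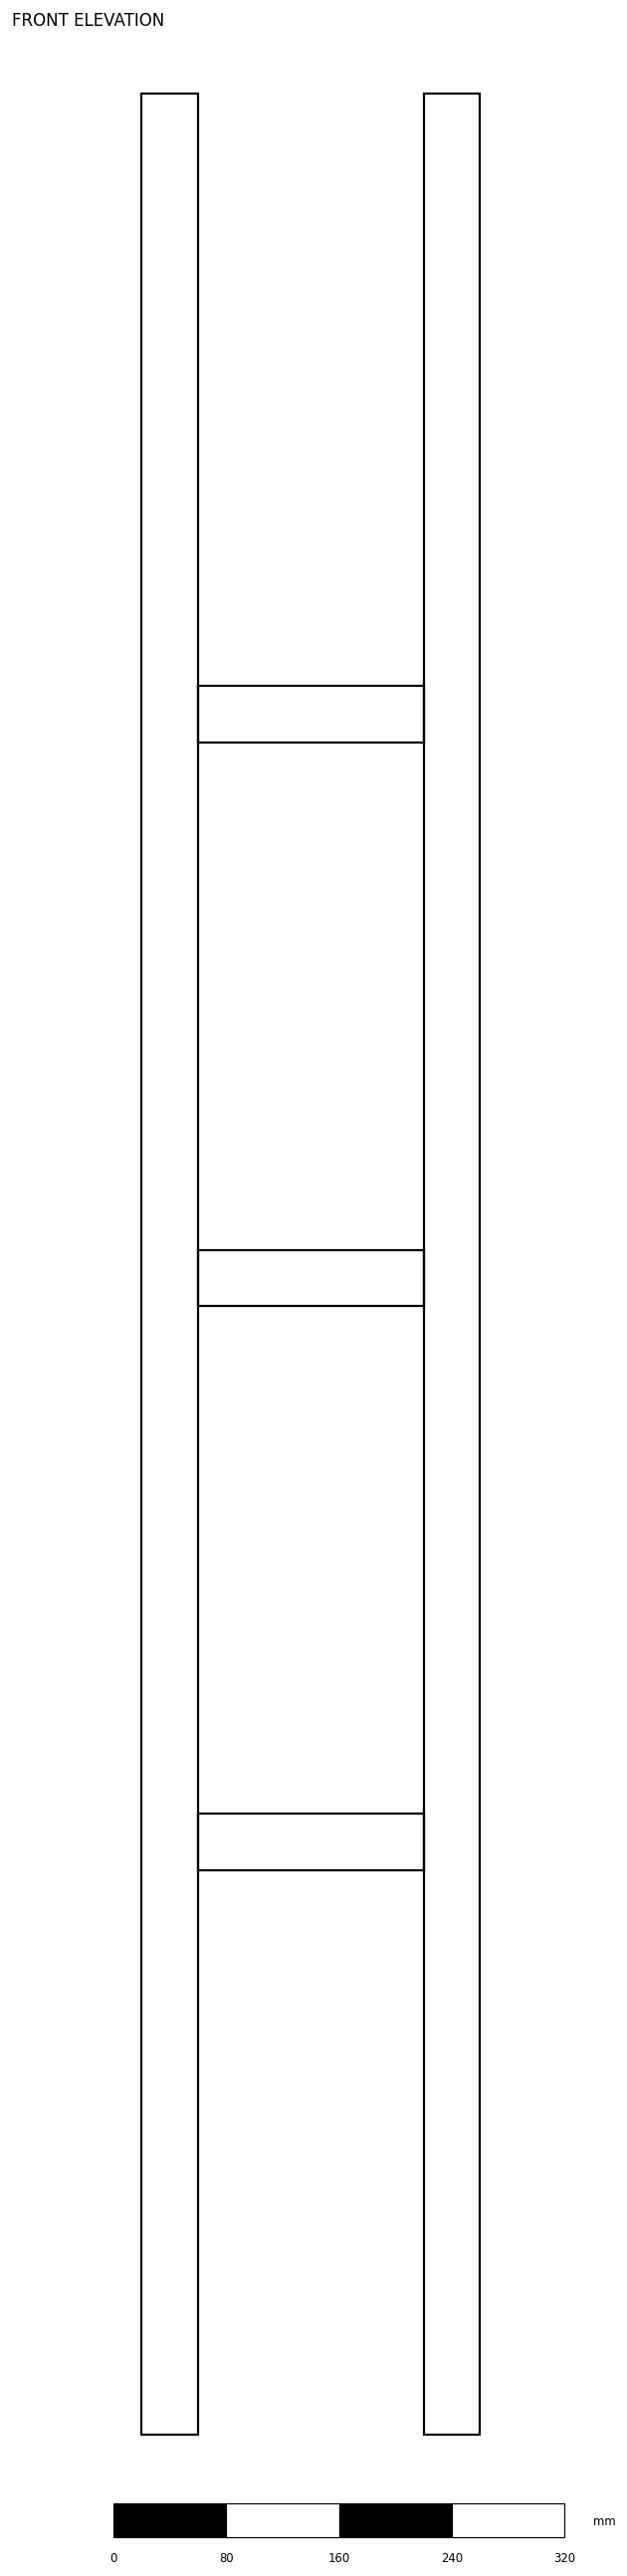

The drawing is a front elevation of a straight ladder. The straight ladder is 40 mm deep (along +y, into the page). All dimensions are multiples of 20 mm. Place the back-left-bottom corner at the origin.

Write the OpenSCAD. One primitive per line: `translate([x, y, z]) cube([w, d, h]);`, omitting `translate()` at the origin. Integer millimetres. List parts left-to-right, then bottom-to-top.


cube([40, 40, 1660]);
translate([40, 0, 400]) cube([160, 40, 40]);
translate([40, 0, 800]) cube([160, 40, 40]);
translate([40, 0, 1200]) cube([160, 40, 40]);
translate([200, 0, 0]) cube([40, 40, 1660]);
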